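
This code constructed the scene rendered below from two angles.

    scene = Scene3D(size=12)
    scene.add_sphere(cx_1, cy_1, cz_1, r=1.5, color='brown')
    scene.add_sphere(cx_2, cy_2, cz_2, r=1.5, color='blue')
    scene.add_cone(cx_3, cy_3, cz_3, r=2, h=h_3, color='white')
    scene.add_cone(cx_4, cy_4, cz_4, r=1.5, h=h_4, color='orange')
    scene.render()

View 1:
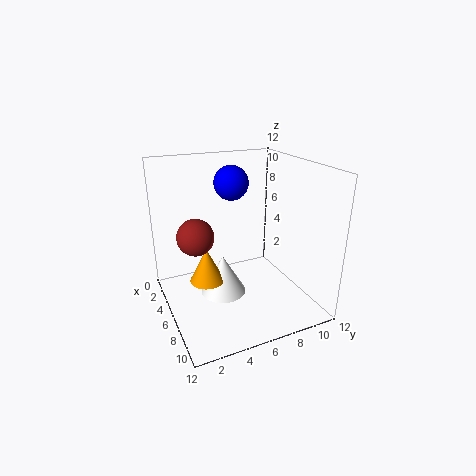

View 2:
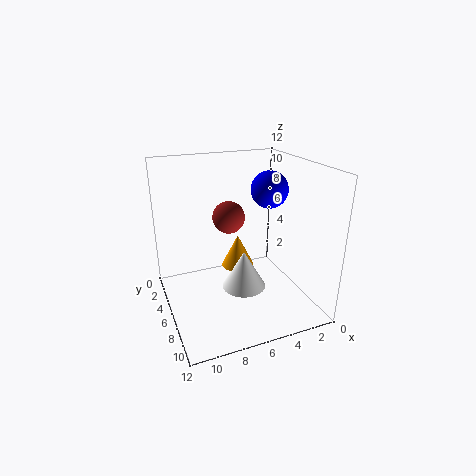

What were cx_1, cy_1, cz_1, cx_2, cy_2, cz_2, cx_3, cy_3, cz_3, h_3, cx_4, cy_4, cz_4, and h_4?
cx_1 = 5.5
cy_1 = 2.5
cz_1 = 6.5
cx_2 = 3.5
cy_2 = 6.5
cz_2 = 10
cx_3 = 5
cy_3 = 5
cz_3 = 0.5
h_3 = 3.5
cx_4 = 5
cy_4 = 3.5
cz_4 = 2
h_4 = 3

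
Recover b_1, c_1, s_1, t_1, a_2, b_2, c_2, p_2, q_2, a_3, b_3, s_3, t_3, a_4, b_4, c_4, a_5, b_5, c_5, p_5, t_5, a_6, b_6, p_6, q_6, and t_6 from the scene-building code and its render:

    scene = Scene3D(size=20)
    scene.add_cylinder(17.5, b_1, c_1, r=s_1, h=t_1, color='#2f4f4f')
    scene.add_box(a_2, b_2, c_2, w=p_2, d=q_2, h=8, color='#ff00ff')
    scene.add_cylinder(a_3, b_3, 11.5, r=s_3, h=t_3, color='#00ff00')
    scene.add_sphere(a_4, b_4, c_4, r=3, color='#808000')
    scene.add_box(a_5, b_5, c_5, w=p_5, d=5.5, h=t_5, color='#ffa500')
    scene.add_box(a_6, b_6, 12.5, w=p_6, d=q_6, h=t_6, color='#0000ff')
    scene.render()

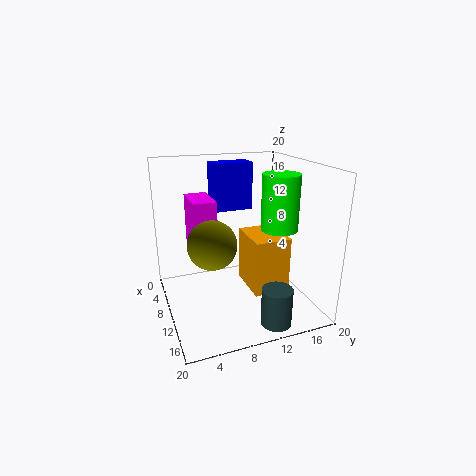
b_1 = 12.5; c_1 = 0.5; s_1 = 2; t_1 = 5; a_2 = 6.5; b_2 = 3.5; c_2 = 8; p_2 = 5.5; q_2 = 3; a_3 = 12.5; b_3 = 15; s_3 = 2.5; t_3 = 7.5; a_4 = 14.5; b_4 = 5; c_4 = 11.5; a_5 = 4; b_5 = 12.5; c_5 = 0.5; p_5 = 7; t_5 = 8.5; a_6 = 2.5; b_6 = 8; p_6 = 3; q_6 = 6; t_6 = 7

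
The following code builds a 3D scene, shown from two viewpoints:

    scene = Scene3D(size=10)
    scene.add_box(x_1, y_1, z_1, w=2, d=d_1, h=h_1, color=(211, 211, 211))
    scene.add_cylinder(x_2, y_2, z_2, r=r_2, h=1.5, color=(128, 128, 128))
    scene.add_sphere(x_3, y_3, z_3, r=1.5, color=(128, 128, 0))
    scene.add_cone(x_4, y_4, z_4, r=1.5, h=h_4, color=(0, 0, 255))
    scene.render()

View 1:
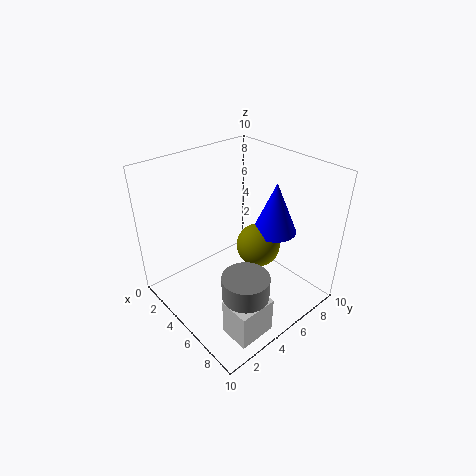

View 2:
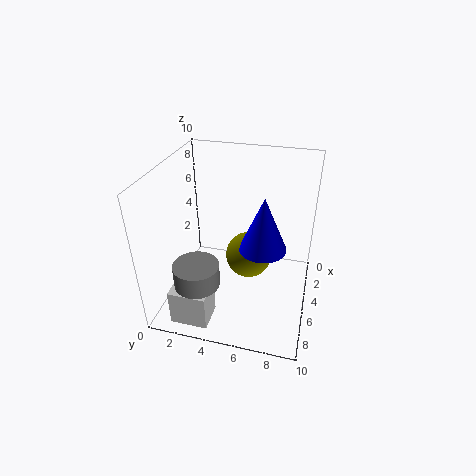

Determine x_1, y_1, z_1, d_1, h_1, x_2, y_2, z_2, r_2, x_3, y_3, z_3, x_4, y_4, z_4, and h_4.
x_1 = 7.5
y_1 = 1.5
z_1 = 0.5
d_1 = 2.5
h_1 = 2.5
x_2 = 8
y_2 = 3
z_2 = 3
r_2 = 1.5
x_3 = 6
y_3 = 6
z_3 = 4.5
x_4 = 6.5
y_4 = 7
z_4 = 5.5
h_4 = 3.5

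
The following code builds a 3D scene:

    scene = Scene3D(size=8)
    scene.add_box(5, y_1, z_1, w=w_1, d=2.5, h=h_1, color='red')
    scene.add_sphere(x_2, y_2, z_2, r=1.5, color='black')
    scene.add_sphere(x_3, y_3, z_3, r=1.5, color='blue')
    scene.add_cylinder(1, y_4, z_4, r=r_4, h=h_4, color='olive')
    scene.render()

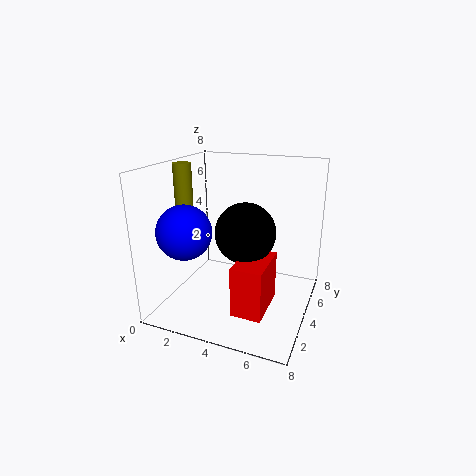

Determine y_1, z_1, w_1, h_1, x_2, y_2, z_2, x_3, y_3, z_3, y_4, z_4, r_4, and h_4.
y_1 = 0.5, z_1 = 1.5, w_1 = 1.5, h_1 = 2.5, x_2 = 5, y_2 = 2.5, z_2 = 5, x_3 = 1.5, y_3 = 2.5, z_3 = 4.5, y_4 = 3.5, z_4 = 4.5, r_4 = 0.5, h_4 = 3.5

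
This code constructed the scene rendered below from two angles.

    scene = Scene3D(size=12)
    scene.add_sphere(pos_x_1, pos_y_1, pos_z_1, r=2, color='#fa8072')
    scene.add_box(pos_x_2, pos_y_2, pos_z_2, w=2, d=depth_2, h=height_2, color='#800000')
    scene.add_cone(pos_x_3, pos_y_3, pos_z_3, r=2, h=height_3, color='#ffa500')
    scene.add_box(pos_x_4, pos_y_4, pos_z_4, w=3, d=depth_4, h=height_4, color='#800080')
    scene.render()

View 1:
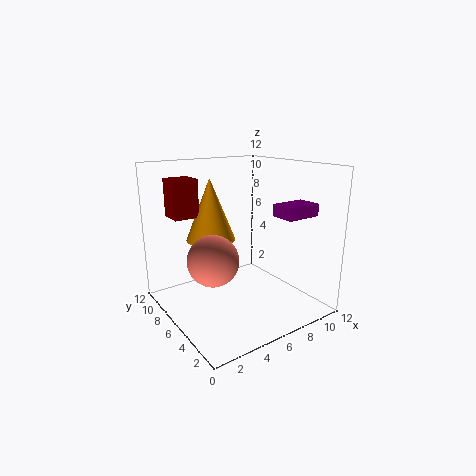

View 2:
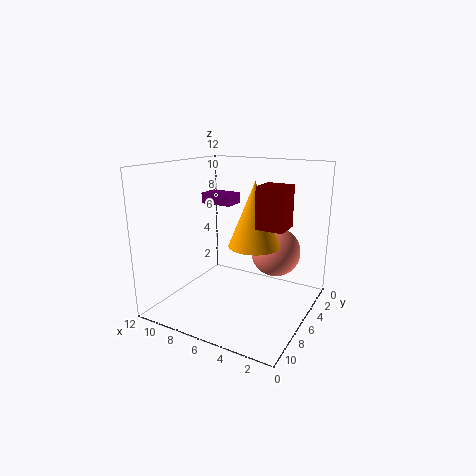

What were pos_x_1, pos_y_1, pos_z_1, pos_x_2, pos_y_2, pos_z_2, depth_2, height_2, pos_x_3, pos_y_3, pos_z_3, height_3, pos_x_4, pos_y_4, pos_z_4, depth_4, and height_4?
pos_x_1 = 3; pos_y_1 = 5; pos_z_1 = 5; pos_x_2 = 1; pos_y_2 = 7; pos_z_2 = 8; depth_2 = 2; height_2 = 3; pos_x_3 = 4; pos_y_3 = 7; pos_z_3 = 6; height_3 = 5; pos_x_4 = 8; pos_y_4 = 2; pos_z_4 = 8; depth_4 = 2; height_4 = 1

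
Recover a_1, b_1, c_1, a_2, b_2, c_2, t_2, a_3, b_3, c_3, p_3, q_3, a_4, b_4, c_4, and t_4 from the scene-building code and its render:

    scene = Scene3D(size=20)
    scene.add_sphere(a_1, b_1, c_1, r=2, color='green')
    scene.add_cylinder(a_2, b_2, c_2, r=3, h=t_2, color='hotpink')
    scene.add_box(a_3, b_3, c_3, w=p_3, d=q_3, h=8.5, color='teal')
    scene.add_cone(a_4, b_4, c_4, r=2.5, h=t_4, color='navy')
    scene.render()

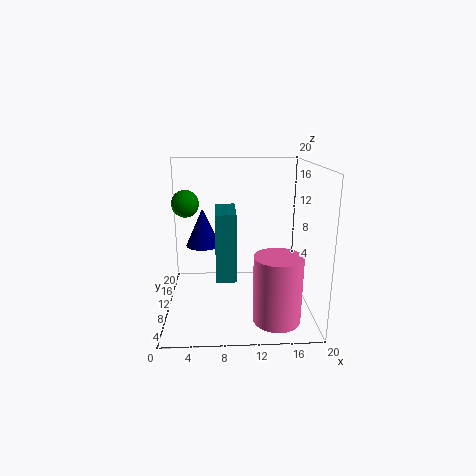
a_1 = 2.5, b_1 = 14, c_1 = 14, a_2 = 14.5, b_2 = 3, c_2 = 1.5, t_2 = 8.5, a_3 = 7, b_3 = 3.5, c_3 = 6.5, p_3 = 2.5, q_3 = 6, a_4 = 5, b_4 = 13, c_4 = 8, t_4 = 5.5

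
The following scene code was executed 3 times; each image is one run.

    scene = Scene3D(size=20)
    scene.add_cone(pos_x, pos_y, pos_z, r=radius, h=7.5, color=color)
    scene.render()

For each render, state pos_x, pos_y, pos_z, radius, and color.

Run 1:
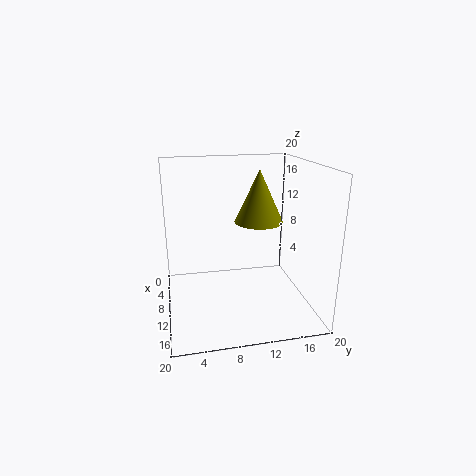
pos_x = 8; pos_y = 13.5; pos_z = 11.5; radius = 3.5; color = 'olive'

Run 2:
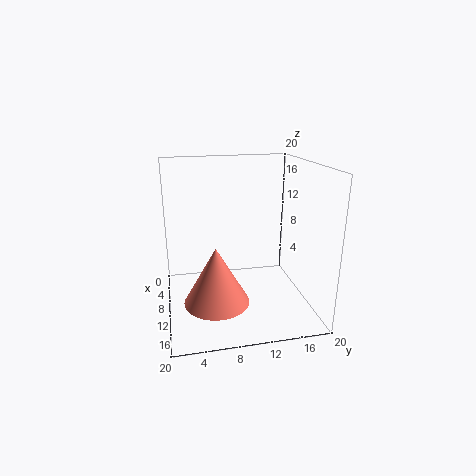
pos_x = 14.25; pos_y = 6.25; pos_z = 3; radius = 4.25; color = 'salmon'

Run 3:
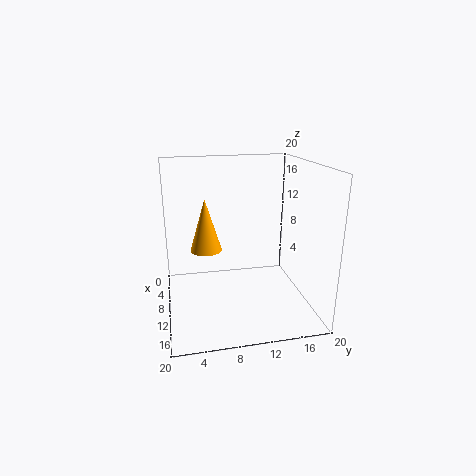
pos_x = 8; pos_y = 5.75; pos_z = 7.75; radius = 2.25; color = 'orange'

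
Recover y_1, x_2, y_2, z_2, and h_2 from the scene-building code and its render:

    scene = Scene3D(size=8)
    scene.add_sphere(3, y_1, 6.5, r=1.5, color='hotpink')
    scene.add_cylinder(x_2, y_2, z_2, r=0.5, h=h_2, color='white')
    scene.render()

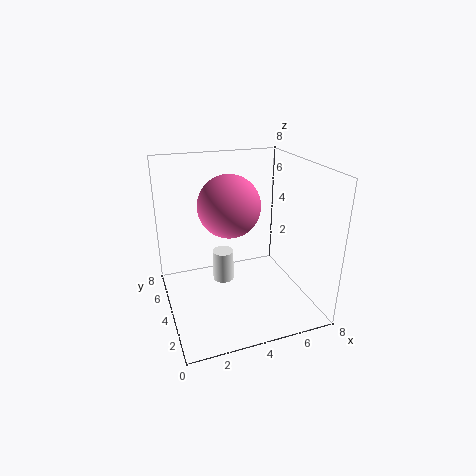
y_1 = 2.5
x_2 = 2.5
y_2 = 2
z_2 = 3
h_2 = 1.5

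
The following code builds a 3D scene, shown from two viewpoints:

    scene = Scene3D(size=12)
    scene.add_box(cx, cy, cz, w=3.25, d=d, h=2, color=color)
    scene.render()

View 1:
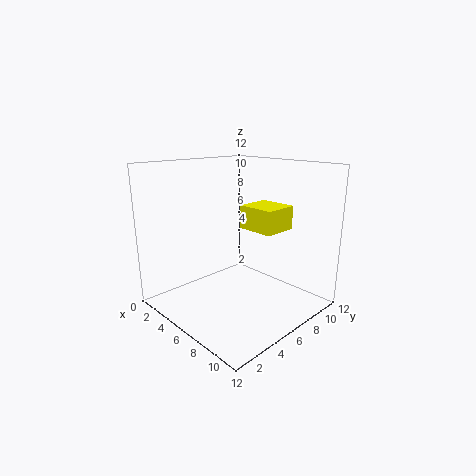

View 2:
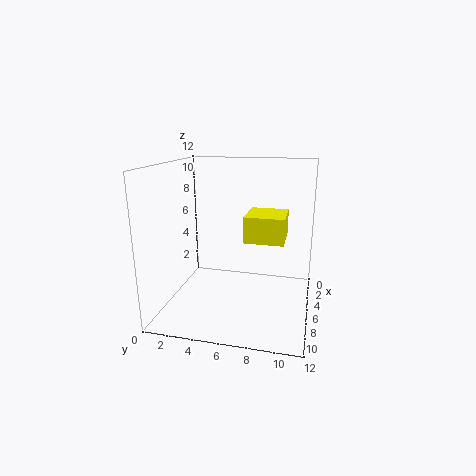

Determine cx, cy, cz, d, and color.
cx = 5.25
cy = 7
cz = 6.5
d = 3
color = 'yellow'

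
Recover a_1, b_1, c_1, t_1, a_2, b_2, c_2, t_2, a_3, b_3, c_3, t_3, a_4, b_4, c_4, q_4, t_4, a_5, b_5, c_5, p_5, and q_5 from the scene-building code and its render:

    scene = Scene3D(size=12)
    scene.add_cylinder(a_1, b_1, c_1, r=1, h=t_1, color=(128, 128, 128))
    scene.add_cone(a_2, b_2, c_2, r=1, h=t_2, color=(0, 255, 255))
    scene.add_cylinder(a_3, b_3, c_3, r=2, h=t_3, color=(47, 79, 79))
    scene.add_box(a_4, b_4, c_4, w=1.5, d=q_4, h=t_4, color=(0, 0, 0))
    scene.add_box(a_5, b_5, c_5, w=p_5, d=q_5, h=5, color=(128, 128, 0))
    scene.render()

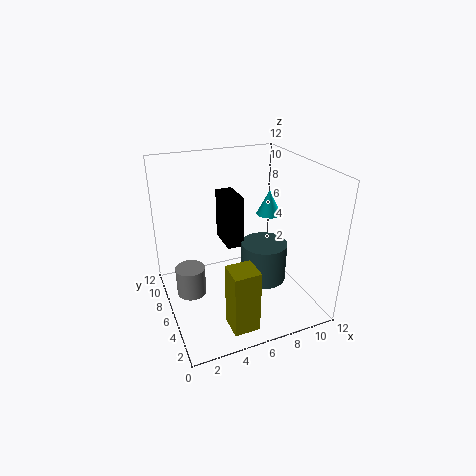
a_1 = 1
b_1 = 2.5
c_1 = 4.5
t_1 = 2
a_2 = 8.5
b_2 = 5.5
c_2 = 8
t_2 = 2
a_3 = 8.5
b_3 = 6
c_3 = 1.5
t_3 = 3.5
a_4 = 5.5
b_4 = 7
c_4 = 4.5
q_4 = 3
t_4 = 4.5
a_5 = 3.5
b_5 = 0.5
c_5 = 1
p_5 = 2
q_5 = 2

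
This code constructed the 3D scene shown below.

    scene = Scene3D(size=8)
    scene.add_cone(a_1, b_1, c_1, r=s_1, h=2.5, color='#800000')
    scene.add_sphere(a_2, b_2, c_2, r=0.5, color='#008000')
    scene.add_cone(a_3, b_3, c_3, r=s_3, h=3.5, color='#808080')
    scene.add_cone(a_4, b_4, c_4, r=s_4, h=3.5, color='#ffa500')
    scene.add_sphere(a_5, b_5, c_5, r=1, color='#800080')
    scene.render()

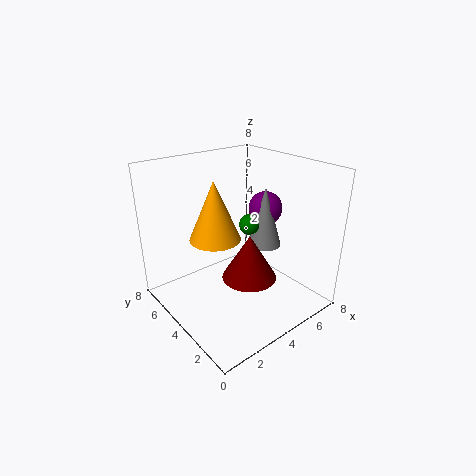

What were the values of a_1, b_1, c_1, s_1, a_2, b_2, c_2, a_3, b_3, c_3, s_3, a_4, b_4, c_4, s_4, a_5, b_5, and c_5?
a_1 = 4, b_1 = 3, c_1 = 2, s_1 = 1.5, a_2 = 3.5, b_2 = 2.5, c_2 = 5.5, a_3 = 6, b_3 = 4, c_3 = 3, s_3 = 1, a_4 = 3.5, b_4 = 5.5, c_4 = 3.5, s_4 = 1.5, a_5 = 6.5, b_5 = 4.5, c_5 = 5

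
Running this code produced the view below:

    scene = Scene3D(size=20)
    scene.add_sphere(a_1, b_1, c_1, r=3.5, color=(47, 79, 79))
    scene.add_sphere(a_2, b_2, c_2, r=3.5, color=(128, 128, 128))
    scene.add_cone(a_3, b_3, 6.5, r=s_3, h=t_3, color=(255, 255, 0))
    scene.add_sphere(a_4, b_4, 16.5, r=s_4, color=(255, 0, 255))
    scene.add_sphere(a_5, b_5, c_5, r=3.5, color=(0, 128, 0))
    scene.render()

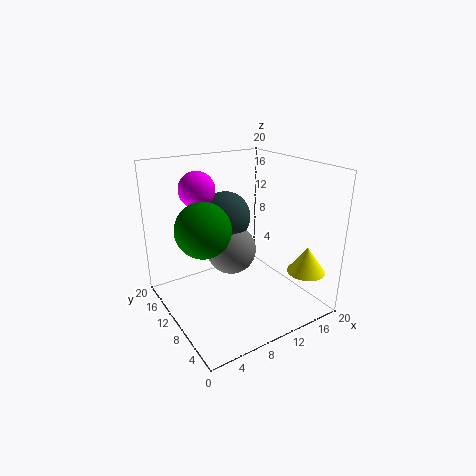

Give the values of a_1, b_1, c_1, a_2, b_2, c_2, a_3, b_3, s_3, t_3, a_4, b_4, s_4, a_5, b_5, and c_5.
a_1 = 9.5
b_1 = 12.5
c_1 = 12.5
a_2 = 9.5
b_2 = 11
c_2 = 8
a_3 = 16
b_3 = 2.5
s_3 = 2.5
t_3 = 3.5
a_4 = 6
b_4 = 14
s_4 = 2.5
a_5 = 4
b_5 = 8.5
c_5 = 13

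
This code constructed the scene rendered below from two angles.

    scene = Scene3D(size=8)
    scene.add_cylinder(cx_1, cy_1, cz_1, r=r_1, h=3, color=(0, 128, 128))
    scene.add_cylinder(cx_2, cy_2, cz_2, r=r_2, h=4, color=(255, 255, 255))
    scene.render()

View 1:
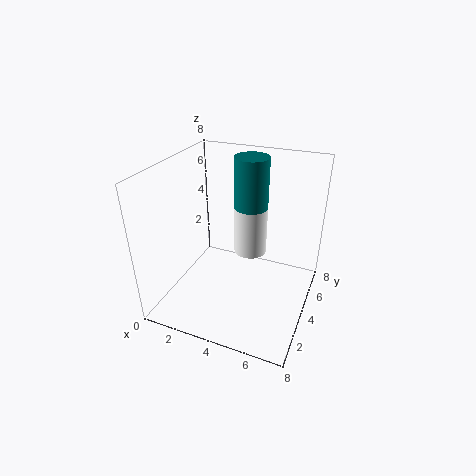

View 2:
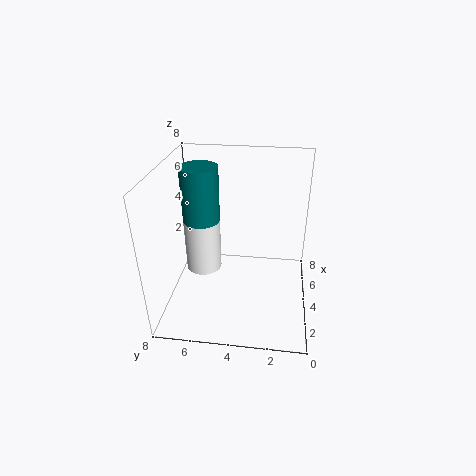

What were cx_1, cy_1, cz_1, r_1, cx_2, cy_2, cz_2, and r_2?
cx_1 = 4, cy_1 = 6, cz_1 = 5, r_1 = 1, cx_2 = 4, cy_2 = 6, cz_2 = 2, r_2 = 1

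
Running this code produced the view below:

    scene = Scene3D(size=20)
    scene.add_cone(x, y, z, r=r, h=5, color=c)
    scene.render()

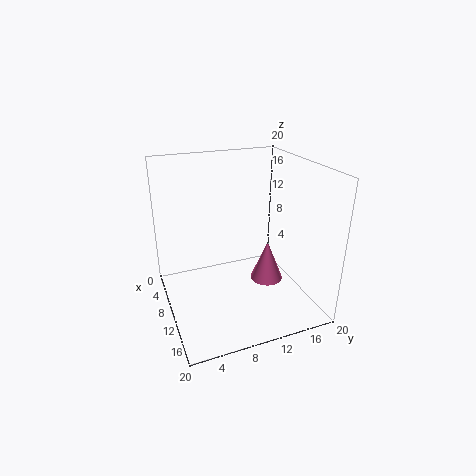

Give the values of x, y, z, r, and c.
x = 16, y = 11.5, z = 7, r = 2, c = 'hotpink'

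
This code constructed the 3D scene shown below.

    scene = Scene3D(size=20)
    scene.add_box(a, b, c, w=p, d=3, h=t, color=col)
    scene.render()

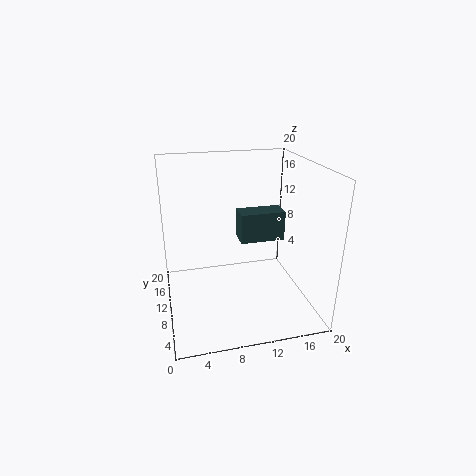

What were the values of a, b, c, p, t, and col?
a = 10; b = 8; c = 10; p = 6; t = 4; col = 'darkslategray'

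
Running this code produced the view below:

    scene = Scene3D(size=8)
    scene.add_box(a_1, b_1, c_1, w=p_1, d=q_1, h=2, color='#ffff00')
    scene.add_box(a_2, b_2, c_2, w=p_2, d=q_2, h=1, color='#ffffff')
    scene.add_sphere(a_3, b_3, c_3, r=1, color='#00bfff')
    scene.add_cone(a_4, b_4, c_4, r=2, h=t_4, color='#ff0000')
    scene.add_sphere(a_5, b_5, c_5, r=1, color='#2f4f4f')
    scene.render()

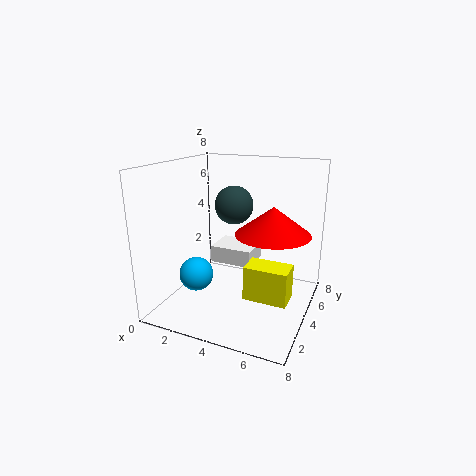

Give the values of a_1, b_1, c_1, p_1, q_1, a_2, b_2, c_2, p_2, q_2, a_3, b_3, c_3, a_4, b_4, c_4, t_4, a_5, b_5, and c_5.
a_1 = 4.5; b_1 = 3.5; c_1 = 0.5; p_1 = 2.5; q_1 = 1.5; a_2 = 2; b_2 = 4.5; c_2 = 2; p_2 = 2.5; q_2 = 2; a_3 = 1.5; b_3 = 3.5; c_3 = 1.5; a_4 = 6; b_4 = 4; c_4 = 4.5; t_4 = 1.5; a_5 = 4; b_5 = 3.5; c_5 = 6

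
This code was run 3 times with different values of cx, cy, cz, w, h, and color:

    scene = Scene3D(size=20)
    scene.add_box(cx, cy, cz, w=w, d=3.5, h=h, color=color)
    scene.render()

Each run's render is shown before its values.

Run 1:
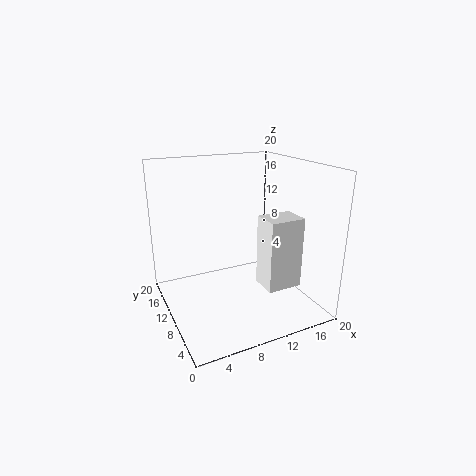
cx = 10.5; cy = 2; cz = 5.5; w = 4.5; h = 9; color = 'white'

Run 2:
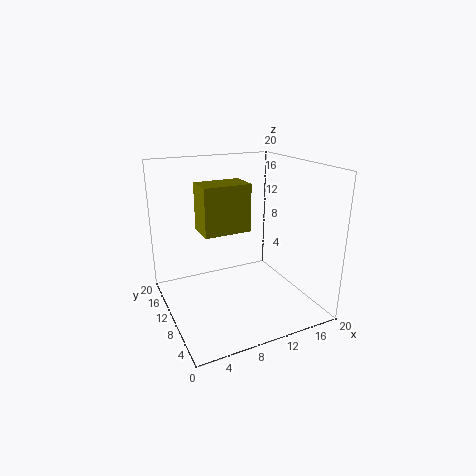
cx = 3; cy = 3.5; cz = 13.5; w = 5.5; h = 5.5; color = 'olive'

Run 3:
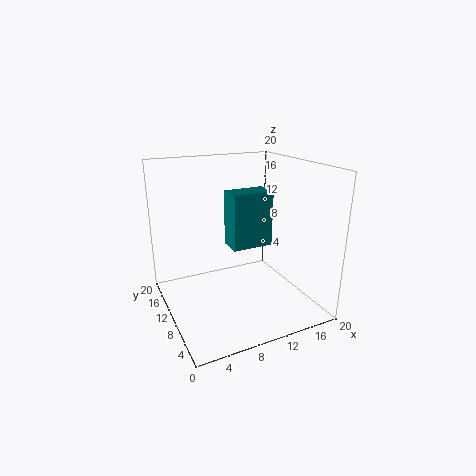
cx = 9.5; cy = 10; cz = 8; w = 6; h = 8; color = 'teal'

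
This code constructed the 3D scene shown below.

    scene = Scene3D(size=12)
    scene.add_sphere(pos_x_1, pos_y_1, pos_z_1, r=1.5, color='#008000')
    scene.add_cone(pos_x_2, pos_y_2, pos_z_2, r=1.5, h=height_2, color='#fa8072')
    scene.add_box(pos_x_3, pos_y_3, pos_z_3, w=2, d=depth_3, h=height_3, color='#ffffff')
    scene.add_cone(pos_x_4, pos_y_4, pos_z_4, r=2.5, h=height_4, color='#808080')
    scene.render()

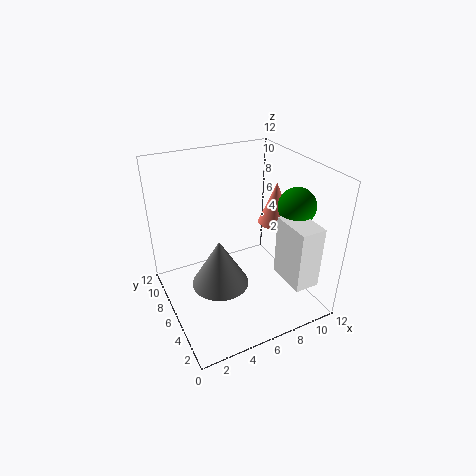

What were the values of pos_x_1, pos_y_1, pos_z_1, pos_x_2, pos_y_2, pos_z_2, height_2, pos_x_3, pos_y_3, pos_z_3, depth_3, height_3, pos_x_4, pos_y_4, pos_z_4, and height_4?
pos_x_1 = 10; pos_y_1 = 3.75; pos_z_1 = 9; pos_x_2 = 10.25; pos_y_2 = 7; pos_z_2 = 6; height_2 = 3.75; pos_x_3 = 8.25; pos_y_3 = 0.5; pos_z_3 = 3.5; depth_3 = 3.25; height_3 = 5; pos_x_4 = 4.5; pos_y_4 = 6.5; pos_z_4 = 1.5; height_4 = 4.25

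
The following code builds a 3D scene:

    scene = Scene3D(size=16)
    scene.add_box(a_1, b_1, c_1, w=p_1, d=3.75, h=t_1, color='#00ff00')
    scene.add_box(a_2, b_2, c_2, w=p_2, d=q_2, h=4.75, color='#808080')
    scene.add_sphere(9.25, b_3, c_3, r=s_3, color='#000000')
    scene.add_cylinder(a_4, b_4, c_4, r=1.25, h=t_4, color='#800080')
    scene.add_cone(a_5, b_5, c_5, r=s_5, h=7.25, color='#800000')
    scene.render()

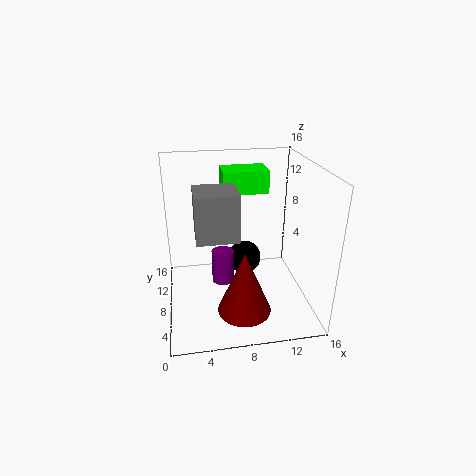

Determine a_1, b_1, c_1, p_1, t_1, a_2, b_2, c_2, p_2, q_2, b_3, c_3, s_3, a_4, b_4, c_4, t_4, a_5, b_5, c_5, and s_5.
a_1 = 7
b_1 = 12
c_1 = 11.5
p_1 = 5.5
t_1 = 2.75
a_2 = 3.25
b_2 = 3.5
c_2 = 9.75
p_2 = 4.25
q_2 = 4
b_3 = 10.5
c_3 = 4
s_3 = 2
a_4 = 6.25
b_4 = 8
c_4 = 2.75
t_4 = 3.75
a_5 = 8.25
b_5 = 5.25
c_5 = 0.25
s_5 = 3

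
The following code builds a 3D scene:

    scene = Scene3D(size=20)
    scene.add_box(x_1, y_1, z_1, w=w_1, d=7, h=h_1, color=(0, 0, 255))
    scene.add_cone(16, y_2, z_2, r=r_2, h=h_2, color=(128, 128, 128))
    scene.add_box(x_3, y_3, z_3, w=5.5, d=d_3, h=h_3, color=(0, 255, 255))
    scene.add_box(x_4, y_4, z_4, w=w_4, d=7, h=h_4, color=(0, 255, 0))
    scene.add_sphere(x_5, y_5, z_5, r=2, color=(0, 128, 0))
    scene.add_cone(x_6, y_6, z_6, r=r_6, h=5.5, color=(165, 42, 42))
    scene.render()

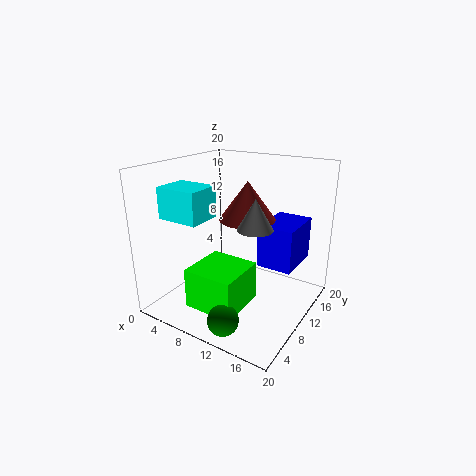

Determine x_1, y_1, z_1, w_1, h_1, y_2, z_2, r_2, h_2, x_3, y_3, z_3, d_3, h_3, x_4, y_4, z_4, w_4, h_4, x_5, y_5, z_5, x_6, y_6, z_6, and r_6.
x_1 = 12.5
y_1 = 11
z_1 = 6
w_1 = 5
h_1 = 6
y_2 = 4
z_2 = 14.5
r_2 = 2
h_2 = 3.5
x_3 = 3.5
y_3 = 2
z_3 = 14
d_3 = 4.5
h_3 = 4
x_4 = 6
y_4 = 3
z_4 = 1.5
w_4 = 7
h_4 = 5.5
x_5 = 12.5
y_5 = 2.5
z_5 = 2
x_6 = 10
y_6 = 12.5
z_6 = 12
r_6 = 4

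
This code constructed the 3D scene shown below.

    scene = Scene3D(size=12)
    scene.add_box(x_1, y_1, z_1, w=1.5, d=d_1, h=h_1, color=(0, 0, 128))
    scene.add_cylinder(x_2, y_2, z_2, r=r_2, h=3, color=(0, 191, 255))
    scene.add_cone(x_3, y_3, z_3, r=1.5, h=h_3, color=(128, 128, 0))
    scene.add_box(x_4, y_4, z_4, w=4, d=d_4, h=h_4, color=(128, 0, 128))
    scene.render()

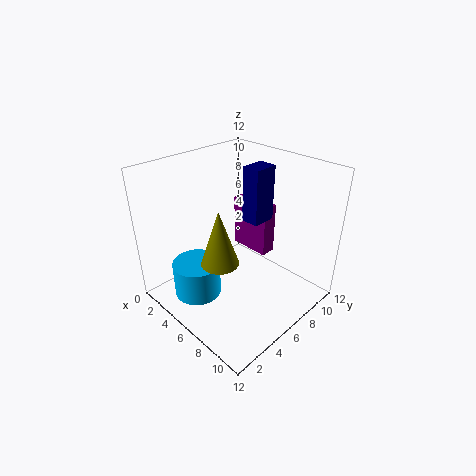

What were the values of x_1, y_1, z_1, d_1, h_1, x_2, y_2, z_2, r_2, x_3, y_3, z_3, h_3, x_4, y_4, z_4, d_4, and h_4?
x_1 = 6
y_1 = 6.5
z_1 = 7.5
d_1 = 2
h_1 = 4.5
x_2 = 4
y_2 = 3
z_2 = 1
r_2 = 2
x_3 = 6.5
y_3 = 3.5
z_3 = 5
h_3 = 4.5
x_4 = 1.5
y_4 = 10
z_4 = 2
d_4 = 1.5
h_4 = 5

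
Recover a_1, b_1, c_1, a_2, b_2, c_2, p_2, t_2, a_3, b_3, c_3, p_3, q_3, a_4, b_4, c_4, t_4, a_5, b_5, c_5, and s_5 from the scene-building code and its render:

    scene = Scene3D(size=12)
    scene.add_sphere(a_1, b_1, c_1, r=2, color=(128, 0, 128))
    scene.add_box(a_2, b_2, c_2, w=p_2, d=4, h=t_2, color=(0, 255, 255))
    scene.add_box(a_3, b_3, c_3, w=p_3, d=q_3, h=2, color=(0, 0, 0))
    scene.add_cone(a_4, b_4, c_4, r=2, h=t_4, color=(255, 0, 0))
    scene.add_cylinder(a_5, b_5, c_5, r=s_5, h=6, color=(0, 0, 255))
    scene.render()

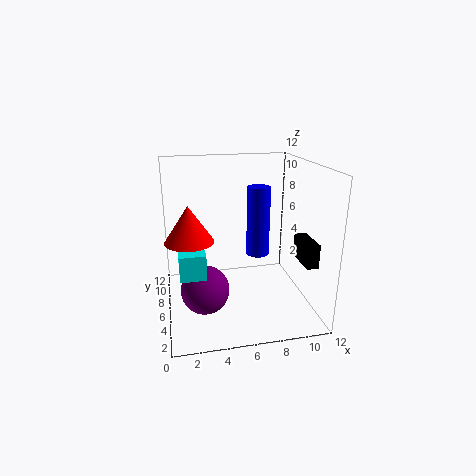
a_1 = 3
b_1 = 5
c_1 = 2
a_2 = 1
b_2 = 3
c_2 = 4
p_2 = 2
t_2 = 2
a_3 = 11
b_3 = 3
c_3 = 4
p_3 = 1
q_3 = 3
a_4 = 2
b_4 = 6
c_4 = 6
t_4 = 3
a_5 = 8
b_5 = 7
c_5 = 4
s_5 = 1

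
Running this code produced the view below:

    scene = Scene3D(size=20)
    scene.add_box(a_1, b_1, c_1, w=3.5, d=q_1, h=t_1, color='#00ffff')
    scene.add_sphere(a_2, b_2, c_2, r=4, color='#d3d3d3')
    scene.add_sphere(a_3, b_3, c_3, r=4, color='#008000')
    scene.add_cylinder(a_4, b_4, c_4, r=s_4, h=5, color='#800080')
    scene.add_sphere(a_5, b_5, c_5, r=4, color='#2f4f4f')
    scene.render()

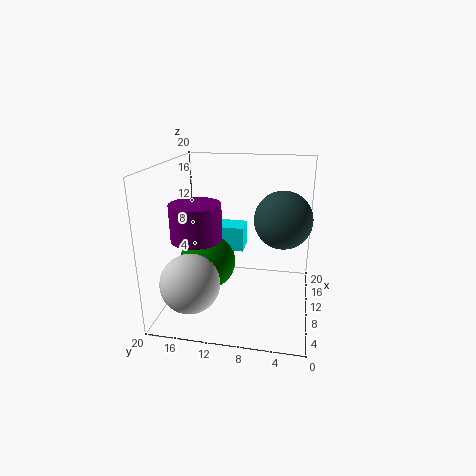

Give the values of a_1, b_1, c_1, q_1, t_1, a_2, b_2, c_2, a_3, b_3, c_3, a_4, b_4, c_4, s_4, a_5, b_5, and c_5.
a_1 = 11
b_1 = 9.5
c_1 = 7.5
q_1 = 6.5
t_1 = 3.5
a_2 = 5
b_2 = 15.5
c_2 = 5
a_3 = 10
b_3 = 14.5
c_3 = 6
a_4 = 8.5
b_4 = 15.5
c_4 = 10
s_4 = 3.5
a_5 = 11.5
b_5 = 4
c_5 = 12.5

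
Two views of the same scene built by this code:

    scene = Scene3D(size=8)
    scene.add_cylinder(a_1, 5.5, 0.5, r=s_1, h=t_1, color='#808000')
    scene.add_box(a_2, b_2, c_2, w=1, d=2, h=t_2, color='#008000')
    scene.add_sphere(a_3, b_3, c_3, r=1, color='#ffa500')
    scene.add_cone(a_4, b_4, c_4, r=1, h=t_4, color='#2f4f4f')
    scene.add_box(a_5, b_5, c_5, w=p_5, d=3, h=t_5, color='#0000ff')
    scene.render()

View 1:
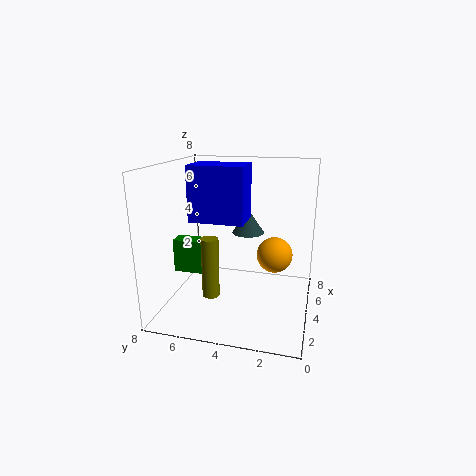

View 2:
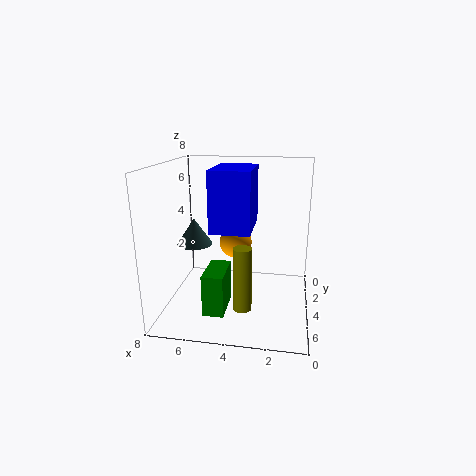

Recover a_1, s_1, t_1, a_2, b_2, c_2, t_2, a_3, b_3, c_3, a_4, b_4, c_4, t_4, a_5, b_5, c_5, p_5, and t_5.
a_1 = 3.5
s_1 = 0.5
t_1 = 3.5
a_2 = 4
b_2 = 6
c_2 = 1.5
t_2 = 2
a_3 = 4.5
b_3 = 2
c_3 = 3
a_4 = 6.5
b_4 = 4
c_4 = 3.5
t_4 = 1.5
a_5 = 3
b_5 = 3.5
c_5 = 5
p_5 = 2
t_5 = 3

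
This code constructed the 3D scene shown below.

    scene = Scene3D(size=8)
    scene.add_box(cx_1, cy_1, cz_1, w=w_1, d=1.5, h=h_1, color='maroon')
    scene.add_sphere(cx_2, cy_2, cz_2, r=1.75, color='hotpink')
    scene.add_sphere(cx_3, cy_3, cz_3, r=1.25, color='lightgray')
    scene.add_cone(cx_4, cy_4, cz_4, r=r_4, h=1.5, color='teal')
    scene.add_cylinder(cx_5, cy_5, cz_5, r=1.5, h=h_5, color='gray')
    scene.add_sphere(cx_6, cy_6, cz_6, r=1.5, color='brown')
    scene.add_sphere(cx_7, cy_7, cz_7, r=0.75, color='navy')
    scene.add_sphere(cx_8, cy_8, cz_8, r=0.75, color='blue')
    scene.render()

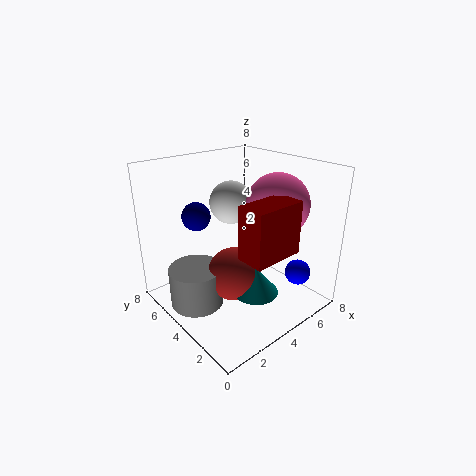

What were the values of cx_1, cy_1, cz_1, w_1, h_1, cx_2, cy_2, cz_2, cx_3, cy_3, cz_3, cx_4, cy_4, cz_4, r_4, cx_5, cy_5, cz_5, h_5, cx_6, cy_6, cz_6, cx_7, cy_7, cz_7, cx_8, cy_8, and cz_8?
cx_1 = 2.5, cy_1 = 0.75, cz_1 = 4, w_1 = 2.75, h_1 = 2.75, cx_2 = 6, cy_2 = 3, cz_2 = 5.75, cx_3 = 4.75, cy_3 = 5.5, cz_3 = 5.5, cx_4 = 4, cy_4 = 2.5, cz_4 = 1.25, r_4 = 1.25, cx_5 = 1.75, cy_5 = 5, cz_5 = 0.25, h_5 = 2.25, cx_6 = 3.5, cy_6 = 3.75, cz_6 = 2, cx_7 = 2, cy_7 = 5, cz_7 = 5.5, cx_8 = 7, cy_8 = 2, cz_8 = 1.5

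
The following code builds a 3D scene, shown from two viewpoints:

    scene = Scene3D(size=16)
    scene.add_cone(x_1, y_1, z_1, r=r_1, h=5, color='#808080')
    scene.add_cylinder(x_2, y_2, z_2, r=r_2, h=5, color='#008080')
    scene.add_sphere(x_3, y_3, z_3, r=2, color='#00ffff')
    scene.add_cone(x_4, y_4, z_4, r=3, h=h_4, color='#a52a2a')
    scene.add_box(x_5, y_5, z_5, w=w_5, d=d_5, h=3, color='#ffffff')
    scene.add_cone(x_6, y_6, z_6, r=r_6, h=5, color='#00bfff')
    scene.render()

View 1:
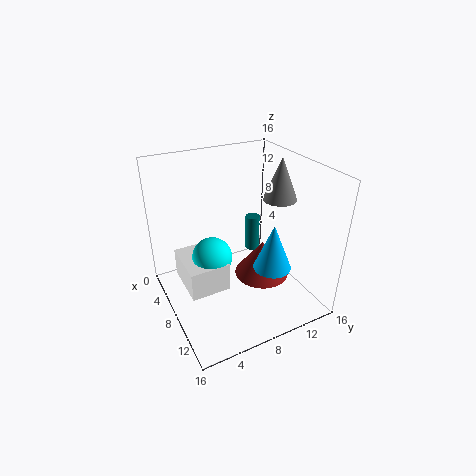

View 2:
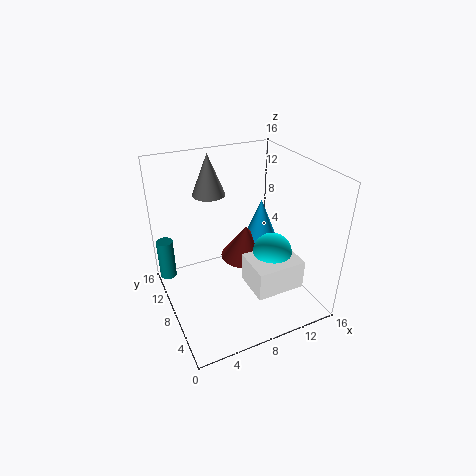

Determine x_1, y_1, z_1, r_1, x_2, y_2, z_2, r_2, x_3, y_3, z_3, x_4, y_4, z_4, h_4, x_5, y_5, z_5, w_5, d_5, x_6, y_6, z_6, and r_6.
x_1 = 7, y_1 = 14, z_1 = 11, r_1 = 2, x_2 = 1, y_2 = 14, z_2 = 1, r_2 = 1, x_3 = 10, y_3 = 4, z_3 = 8, x_4 = 10, y_4 = 10, z_4 = 4, h_4 = 4, x_5 = 7, y_5 = 1, z_5 = 5, w_5 = 5, d_5 = 4, x_6 = 12, y_6 = 10, z_6 = 6, r_6 = 2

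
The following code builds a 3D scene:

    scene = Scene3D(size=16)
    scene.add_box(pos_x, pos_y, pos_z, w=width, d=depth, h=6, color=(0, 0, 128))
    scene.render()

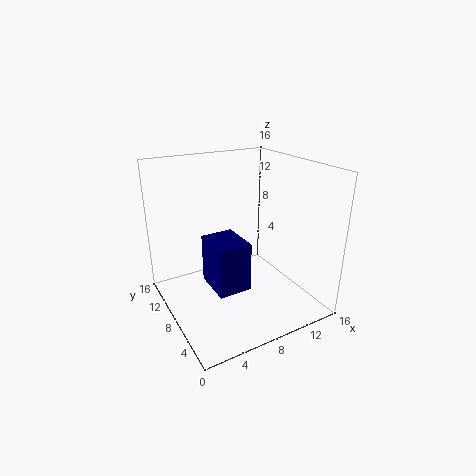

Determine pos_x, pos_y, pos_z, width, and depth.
pos_x = 5.5; pos_y = 7.5; pos_z = 1; width = 4; depth = 5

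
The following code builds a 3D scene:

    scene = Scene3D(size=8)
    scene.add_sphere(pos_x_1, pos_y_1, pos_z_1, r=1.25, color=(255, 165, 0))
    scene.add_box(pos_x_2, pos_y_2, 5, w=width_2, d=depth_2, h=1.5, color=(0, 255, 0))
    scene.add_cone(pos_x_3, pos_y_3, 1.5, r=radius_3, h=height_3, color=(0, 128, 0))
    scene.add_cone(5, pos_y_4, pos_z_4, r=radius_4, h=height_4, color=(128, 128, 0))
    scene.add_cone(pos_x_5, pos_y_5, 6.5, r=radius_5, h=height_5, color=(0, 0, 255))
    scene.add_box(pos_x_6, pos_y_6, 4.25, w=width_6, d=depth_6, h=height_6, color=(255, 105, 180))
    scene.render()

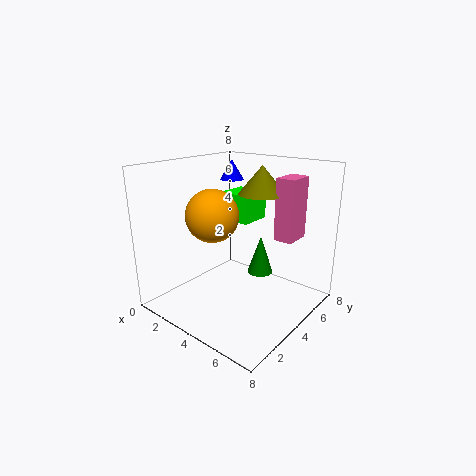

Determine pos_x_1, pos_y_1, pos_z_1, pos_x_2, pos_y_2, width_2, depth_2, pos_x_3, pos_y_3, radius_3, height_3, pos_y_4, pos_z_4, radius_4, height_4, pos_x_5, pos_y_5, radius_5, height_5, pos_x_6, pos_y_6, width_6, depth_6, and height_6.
pos_x_1 = 4.5
pos_y_1 = 1.5
pos_z_1 = 6
pos_x_2 = 3
pos_y_2 = 3.75
width_2 = 1.75
depth_2 = 1.75
pos_x_3 = 4.5
pos_y_3 = 5.5
radius_3 = 0.75
height_3 = 2.25
pos_y_4 = 4.75
pos_z_4 = 6.5
radius_4 = 1.25
height_4 = 1.5
pos_x_5 = 1.25
pos_y_5 = 6.75
radius_5 = 0.75
height_5 = 1.25
pos_x_6 = 6
pos_y_6 = 4.5
width_6 = 1
depth_6 = 1.5
height_6 = 3.25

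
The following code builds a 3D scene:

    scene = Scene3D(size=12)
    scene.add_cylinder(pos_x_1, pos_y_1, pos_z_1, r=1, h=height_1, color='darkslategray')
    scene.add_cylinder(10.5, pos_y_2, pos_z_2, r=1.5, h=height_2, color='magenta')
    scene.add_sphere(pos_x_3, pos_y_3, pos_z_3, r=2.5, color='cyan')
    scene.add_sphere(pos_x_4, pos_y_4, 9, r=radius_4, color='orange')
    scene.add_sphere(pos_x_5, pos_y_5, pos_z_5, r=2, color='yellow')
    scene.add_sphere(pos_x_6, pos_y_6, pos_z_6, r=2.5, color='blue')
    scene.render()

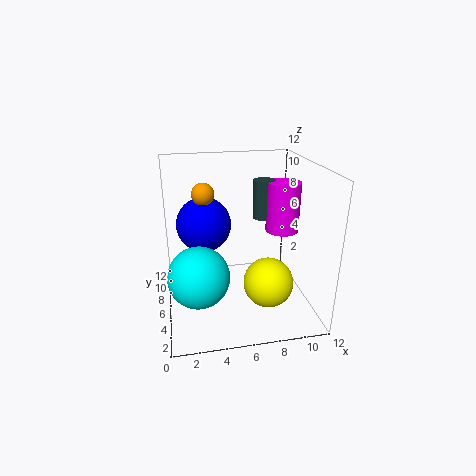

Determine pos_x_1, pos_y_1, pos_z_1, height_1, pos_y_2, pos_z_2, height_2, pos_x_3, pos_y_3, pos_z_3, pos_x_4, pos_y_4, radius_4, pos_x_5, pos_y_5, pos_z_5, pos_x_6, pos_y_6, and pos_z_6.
pos_x_1 = 9; pos_y_1 = 9; pos_z_1 = 6.5; height_1 = 3.5; pos_y_2 = 8; pos_z_2 = 5.5; height_2 = 4.5; pos_x_3 = 2.5; pos_y_3 = 4.5; pos_z_3 = 3.5; pos_x_4 = 3.5; pos_y_4 = 9; radius_4 = 1; pos_x_5 = 8; pos_y_5 = 3.5; pos_z_5 = 3; pos_x_6 = 3.5; pos_y_6 = 9.5; pos_z_6 = 6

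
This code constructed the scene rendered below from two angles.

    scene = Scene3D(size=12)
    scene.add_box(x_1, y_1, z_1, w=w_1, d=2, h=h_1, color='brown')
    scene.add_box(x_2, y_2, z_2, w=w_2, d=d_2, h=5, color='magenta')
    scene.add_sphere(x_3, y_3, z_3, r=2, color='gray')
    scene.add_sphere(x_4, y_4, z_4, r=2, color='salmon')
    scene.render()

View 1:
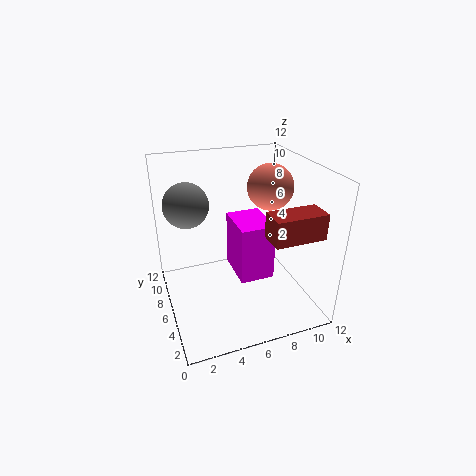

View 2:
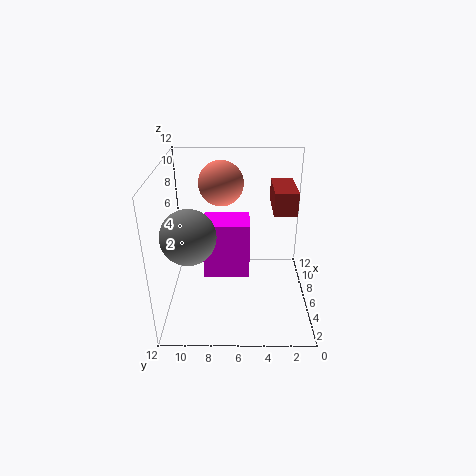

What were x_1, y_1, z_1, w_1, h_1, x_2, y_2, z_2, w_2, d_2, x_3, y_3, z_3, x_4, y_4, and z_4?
x_1 = 7
y_1 = 1
z_1 = 7.5
w_1 = 4
h_1 = 2
x_2 = 6
y_2 = 5
z_2 = 2
w_2 = 3
d_2 = 4
x_3 = 2.5
y_3 = 9.5
z_3 = 8
x_4 = 9.5
y_4 = 7.5
z_4 = 9.5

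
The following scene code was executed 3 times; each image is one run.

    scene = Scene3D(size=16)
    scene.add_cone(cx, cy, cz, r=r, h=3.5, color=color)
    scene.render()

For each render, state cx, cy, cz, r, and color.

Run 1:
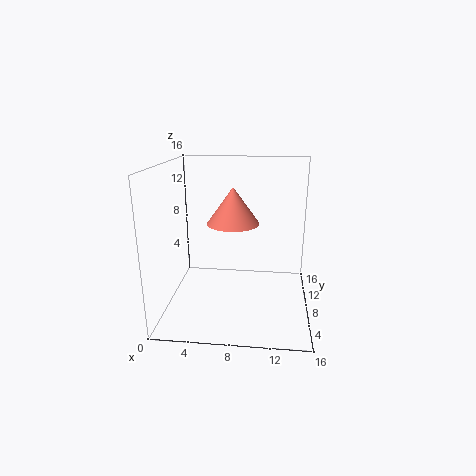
cx = 8; cy = 4; cz = 11; r = 2.5; color = 'salmon'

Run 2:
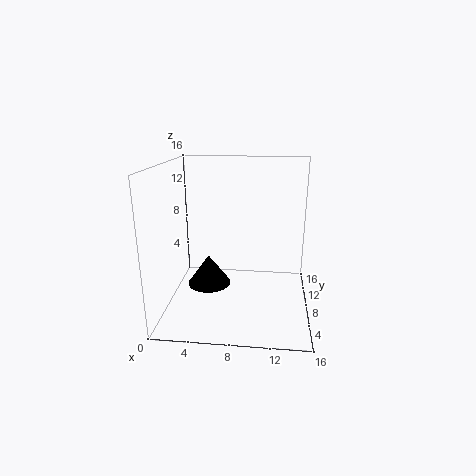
cx = 4.5; cy = 8.5; cz = 2; r = 2.5; color = 'black'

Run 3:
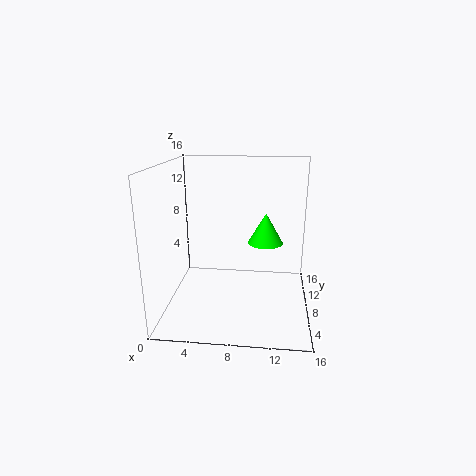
cx = 11; cy = 9.5; cz = 7; r = 2; color = 'lime'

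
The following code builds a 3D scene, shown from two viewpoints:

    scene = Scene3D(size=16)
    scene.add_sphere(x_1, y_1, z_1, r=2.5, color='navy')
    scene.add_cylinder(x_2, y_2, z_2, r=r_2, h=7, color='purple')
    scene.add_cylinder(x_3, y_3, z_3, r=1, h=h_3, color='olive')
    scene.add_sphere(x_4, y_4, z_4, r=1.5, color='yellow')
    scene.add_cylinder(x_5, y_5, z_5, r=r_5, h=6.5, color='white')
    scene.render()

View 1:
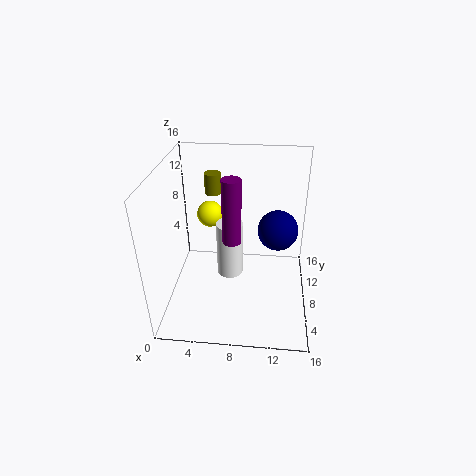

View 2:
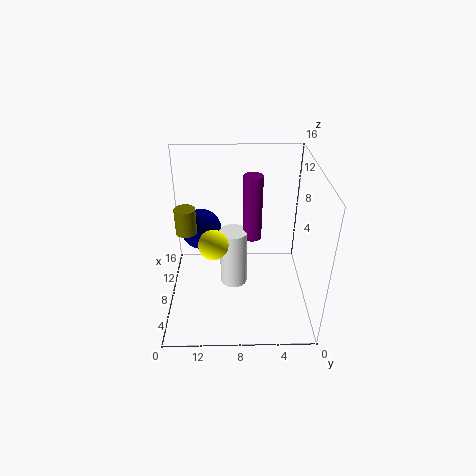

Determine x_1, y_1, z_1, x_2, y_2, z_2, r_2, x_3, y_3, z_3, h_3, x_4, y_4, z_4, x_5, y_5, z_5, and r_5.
x_1 = 12.5, y_1 = 12.5, z_1 = 6.5, x_2 = 7.5, y_2 = 6.5, z_2 = 8.5, r_2 = 1, x_3 = 4.5, y_3 = 13, z_3 = 11, h_3 = 2.5, x_4 = 4.5, y_4 = 10.5, z_4 = 9.5, x_5 = 7, y_5 = 8.5, z_5 = 3, r_5 = 1.5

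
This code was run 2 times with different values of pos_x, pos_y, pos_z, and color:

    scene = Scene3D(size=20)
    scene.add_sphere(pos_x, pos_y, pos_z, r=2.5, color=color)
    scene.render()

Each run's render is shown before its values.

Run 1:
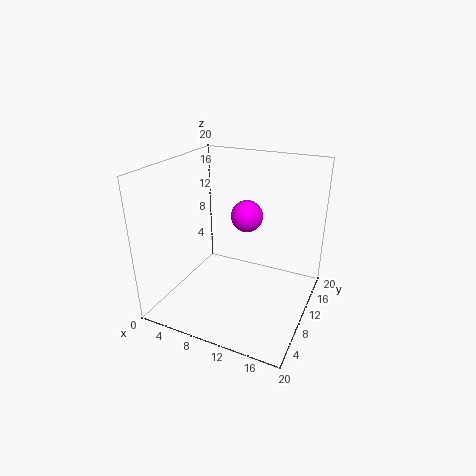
pos_x = 8.5; pos_y = 16.5; pos_z = 10.5; color = 'magenta'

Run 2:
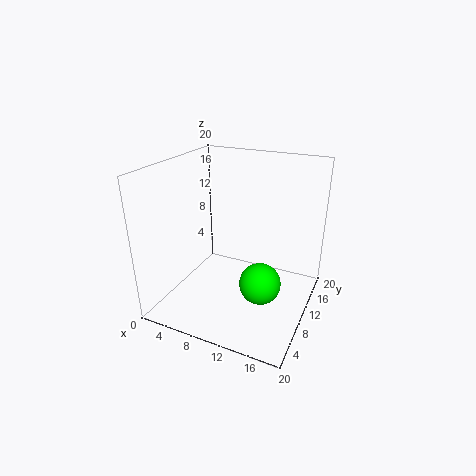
pos_x = 15.5; pos_y = 4.5; pos_z = 7.5; color = 'lime'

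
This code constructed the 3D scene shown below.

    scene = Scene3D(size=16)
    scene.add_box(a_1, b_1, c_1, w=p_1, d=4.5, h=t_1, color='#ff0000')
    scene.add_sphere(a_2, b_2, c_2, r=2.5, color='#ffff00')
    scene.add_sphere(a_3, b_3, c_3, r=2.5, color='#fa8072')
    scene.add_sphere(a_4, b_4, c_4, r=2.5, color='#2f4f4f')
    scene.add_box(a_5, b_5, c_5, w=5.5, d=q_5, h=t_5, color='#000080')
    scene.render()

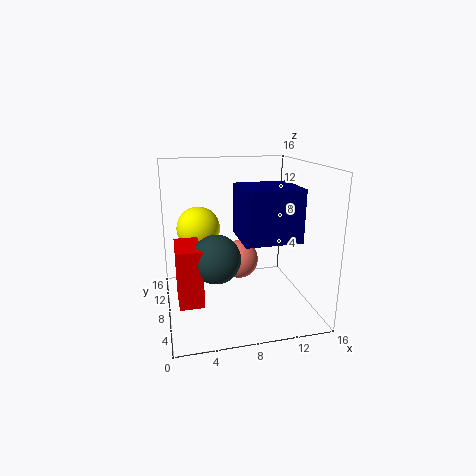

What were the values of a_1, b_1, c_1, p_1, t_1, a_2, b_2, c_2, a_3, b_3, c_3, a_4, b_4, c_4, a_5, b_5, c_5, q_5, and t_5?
a_1 = 1, b_1 = 3.5, c_1 = 2.5, p_1 = 2.5, t_1 = 6, a_2 = 4, b_2 = 11, c_2 = 8.5, a_3 = 9.5, b_3 = 13.5, c_3 = 3, a_4 = 5, b_4 = 5, c_4 = 7, a_5 = 7, b_5 = 1, c_5 = 9.5, q_5 = 5, t_5 = 5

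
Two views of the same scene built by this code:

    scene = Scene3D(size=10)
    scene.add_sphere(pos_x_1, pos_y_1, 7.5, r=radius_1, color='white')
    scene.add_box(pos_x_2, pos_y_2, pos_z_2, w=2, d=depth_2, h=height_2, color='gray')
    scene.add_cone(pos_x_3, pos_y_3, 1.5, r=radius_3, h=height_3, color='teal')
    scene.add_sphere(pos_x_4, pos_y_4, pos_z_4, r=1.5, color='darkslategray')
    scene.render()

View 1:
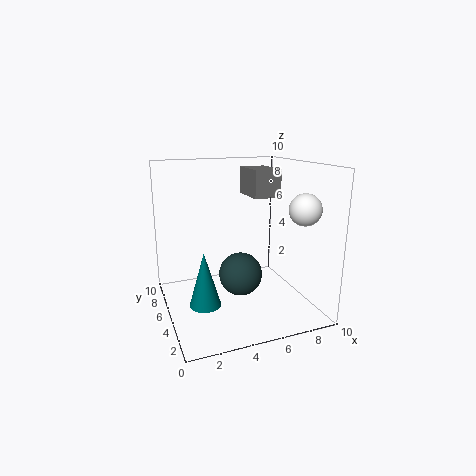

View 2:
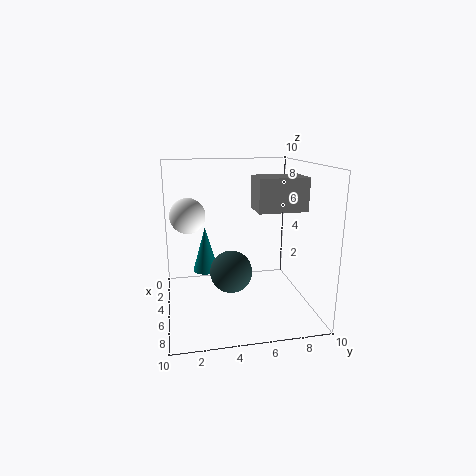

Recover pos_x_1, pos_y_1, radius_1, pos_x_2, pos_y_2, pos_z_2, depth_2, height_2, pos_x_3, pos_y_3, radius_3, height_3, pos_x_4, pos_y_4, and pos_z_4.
pos_x_1 = 8, pos_y_1 = 1.5, radius_1 = 1, pos_x_2 = 6.5, pos_y_2 = 5.5, pos_z_2 = 7.5, depth_2 = 3, height_2 = 2, pos_x_3 = 2, pos_y_3 = 3, radius_3 = 1, height_3 = 3.5, pos_x_4 = 5, pos_y_4 = 4.5, pos_z_4 = 2.5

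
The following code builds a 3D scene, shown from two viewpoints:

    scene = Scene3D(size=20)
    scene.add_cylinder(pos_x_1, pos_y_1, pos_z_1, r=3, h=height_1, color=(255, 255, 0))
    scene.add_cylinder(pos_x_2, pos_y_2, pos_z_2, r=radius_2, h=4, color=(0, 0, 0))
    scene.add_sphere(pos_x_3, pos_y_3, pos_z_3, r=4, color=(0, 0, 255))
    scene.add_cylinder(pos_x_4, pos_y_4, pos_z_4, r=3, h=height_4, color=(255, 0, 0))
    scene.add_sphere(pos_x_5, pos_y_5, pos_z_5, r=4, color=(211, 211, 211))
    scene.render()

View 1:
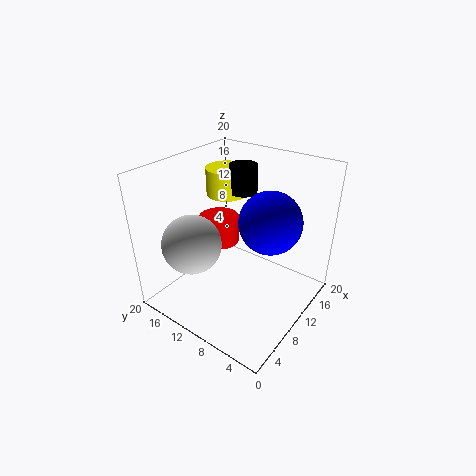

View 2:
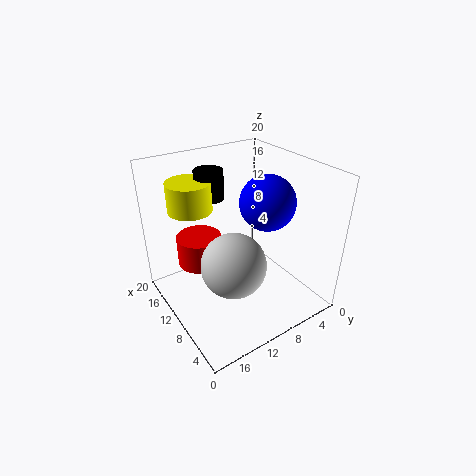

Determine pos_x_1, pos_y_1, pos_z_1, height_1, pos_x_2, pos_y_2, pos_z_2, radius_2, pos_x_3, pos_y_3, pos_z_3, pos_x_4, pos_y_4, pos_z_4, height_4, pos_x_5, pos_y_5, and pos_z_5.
pos_x_1 = 14
pos_y_1 = 15
pos_z_1 = 14
height_1 = 4
pos_x_2 = 14
pos_y_2 = 12
pos_z_2 = 15
radius_2 = 2
pos_x_3 = 10
pos_y_3 = 5
pos_z_3 = 14
pos_x_4 = 12
pos_y_4 = 15
pos_z_4 = 7
height_4 = 4
pos_x_5 = 5
pos_y_5 = 14
pos_z_5 = 10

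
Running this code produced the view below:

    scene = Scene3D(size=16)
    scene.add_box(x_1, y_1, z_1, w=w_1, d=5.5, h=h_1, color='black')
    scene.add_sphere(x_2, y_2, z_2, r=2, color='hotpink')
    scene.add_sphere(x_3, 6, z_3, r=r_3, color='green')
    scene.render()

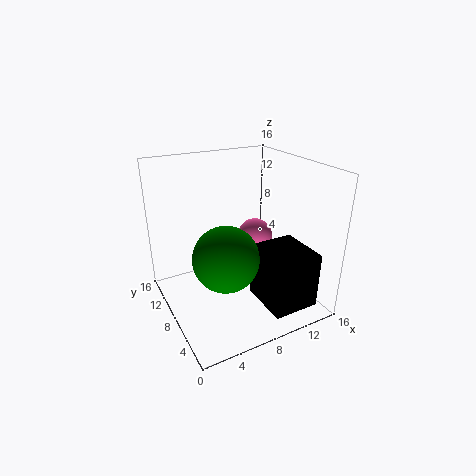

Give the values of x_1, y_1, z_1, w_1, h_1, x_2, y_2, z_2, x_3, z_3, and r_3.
x_1 = 8.5, y_1 = 0.5, z_1 = 2, w_1 = 5, h_1 = 6, x_2 = 10.5, y_2 = 8.5, z_2 = 7.5, x_3 = 5.5, z_3 = 7, r_3 = 3.5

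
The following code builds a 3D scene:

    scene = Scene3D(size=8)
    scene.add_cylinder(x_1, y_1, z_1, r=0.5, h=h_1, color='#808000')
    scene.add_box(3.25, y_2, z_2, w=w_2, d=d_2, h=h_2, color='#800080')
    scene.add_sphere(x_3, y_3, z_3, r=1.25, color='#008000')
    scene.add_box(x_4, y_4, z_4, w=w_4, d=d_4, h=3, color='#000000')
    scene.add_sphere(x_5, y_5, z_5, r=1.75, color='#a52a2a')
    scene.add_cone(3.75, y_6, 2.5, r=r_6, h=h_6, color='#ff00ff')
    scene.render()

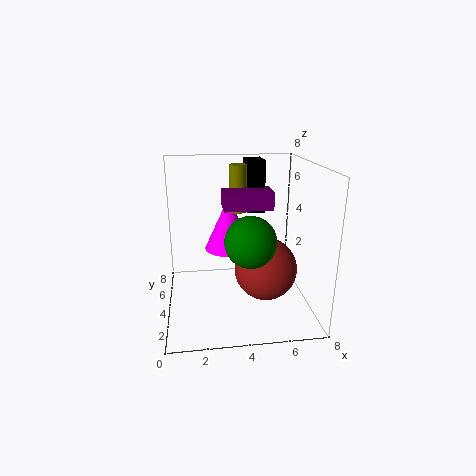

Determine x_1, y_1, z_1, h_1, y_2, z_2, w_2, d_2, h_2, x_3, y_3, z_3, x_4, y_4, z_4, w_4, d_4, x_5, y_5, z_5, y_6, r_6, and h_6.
x_1 = 4.25
y_1 = 5.75
z_1 = 5
h_1 = 2.75
y_2 = 4
z_2 = 5.5
w_2 = 2.75
d_2 = 1.5
h_2 = 1
x_3 = 4.25
y_3 = 1.5
z_3 = 4.75
x_4 = 4.75
y_4 = 5.25
z_4 = 5
w_4 = 1
d_4 = 1.75
x_5 = 5.5
y_5 = 3.5
z_5 = 2.25
y_6 = 6.25
r_6 = 1.5
h_6 = 3.25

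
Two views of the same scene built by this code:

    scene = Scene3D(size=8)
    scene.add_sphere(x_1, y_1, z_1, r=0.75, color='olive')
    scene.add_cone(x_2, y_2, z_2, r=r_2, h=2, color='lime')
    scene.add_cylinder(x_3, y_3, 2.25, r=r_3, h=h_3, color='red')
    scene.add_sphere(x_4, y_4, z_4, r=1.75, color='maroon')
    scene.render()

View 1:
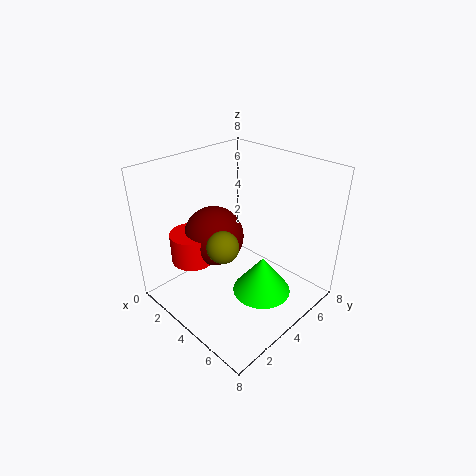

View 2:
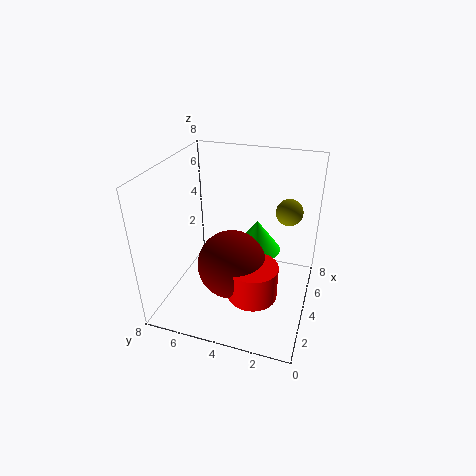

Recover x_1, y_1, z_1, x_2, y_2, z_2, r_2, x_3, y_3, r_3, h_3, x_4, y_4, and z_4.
x_1 = 5.5
y_1 = 1.5
z_1 = 5.25
x_2 = 6.25
y_2 = 3.5
z_2 = 2
r_2 = 1.5
x_3 = 1.75
y_3 = 2.5
r_3 = 1.25
h_3 = 1.75
x_4 = 2.25
y_4 = 3.75
z_4 = 3.5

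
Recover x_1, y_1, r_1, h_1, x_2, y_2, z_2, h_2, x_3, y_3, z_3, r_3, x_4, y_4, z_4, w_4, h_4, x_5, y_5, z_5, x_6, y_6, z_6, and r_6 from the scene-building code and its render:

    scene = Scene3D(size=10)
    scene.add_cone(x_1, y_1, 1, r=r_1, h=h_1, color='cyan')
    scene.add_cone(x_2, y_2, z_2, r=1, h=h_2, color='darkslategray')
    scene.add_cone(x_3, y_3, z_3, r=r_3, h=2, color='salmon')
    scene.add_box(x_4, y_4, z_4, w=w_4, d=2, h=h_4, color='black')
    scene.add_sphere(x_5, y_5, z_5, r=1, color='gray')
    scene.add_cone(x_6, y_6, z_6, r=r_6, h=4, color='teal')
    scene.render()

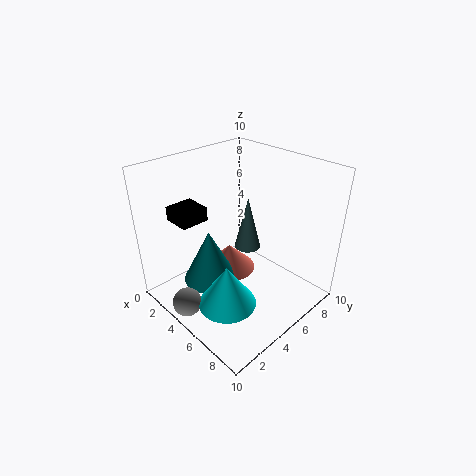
x_1 = 6, y_1 = 3, r_1 = 2, h_1 = 3, x_2 = 4, y_2 = 7, z_2 = 3, h_2 = 4, x_3 = 3, y_3 = 6, z_3 = 1, r_3 = 2, x_4 = 1, y_4 = 2, z_4 = 6, w_4 = 2, h_4 = 1, x_5 = 4, y_5 = 1, z_5 = 1, x_6 = 3, y_6 = 4, z_6 = 1, r_6 = 2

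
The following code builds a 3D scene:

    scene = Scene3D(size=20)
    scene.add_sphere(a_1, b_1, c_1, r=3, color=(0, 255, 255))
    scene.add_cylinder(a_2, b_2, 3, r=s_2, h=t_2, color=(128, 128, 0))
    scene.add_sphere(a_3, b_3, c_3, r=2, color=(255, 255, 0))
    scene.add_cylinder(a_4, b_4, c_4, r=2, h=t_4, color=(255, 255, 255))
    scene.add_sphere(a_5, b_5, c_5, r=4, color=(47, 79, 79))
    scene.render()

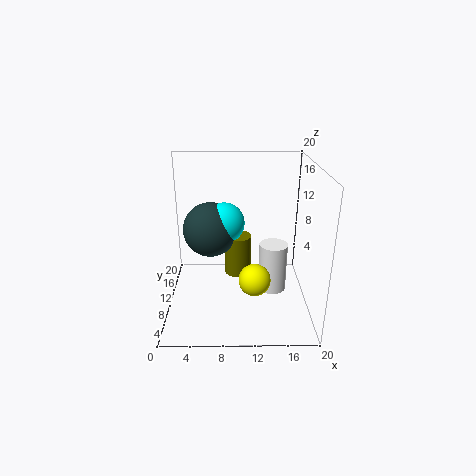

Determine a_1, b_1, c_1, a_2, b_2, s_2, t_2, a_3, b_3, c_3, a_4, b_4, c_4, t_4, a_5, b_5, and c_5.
a_1 = 8
b_1 = 13
c_1 = 11
a_2 = 10
b_2 = 13
s_2 = 2
t_2 = 6
a_3 = 12
b_3 = 4
c_3 = 7
a_4 = 15
b_4 = 10
c_4 = 2
t_4 = 7
a_5 = 6
b_5 = 13
c_5 = 10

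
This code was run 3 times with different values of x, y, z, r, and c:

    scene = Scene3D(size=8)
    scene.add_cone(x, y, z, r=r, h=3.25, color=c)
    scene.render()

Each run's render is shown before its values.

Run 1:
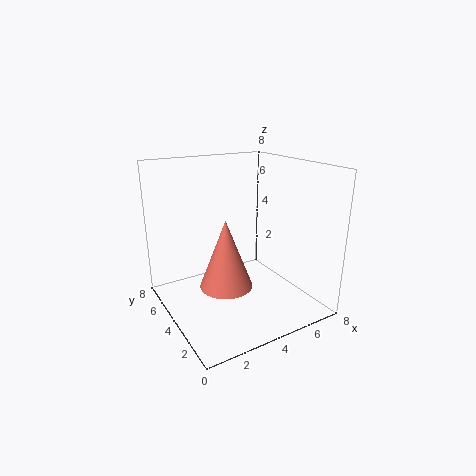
x = 2; y = 1.75; z = 2.75; r = 1.25; c = 'salmon'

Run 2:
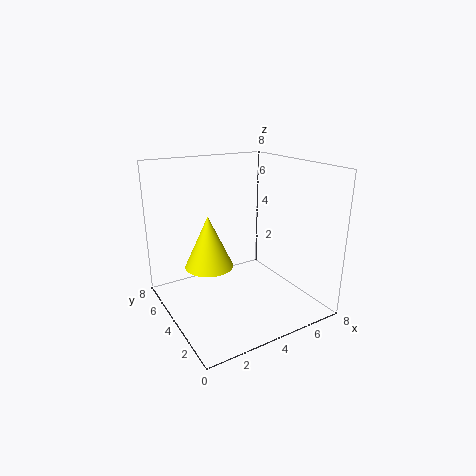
x = 3.25; y = 6.25; z = 1.5; r = 1.5; c = 'yellow'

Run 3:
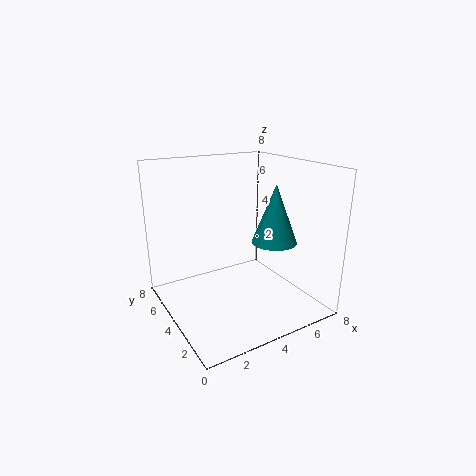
x = 5.75; y = 3; z = 3.75; r = 1.25; c = 'teal'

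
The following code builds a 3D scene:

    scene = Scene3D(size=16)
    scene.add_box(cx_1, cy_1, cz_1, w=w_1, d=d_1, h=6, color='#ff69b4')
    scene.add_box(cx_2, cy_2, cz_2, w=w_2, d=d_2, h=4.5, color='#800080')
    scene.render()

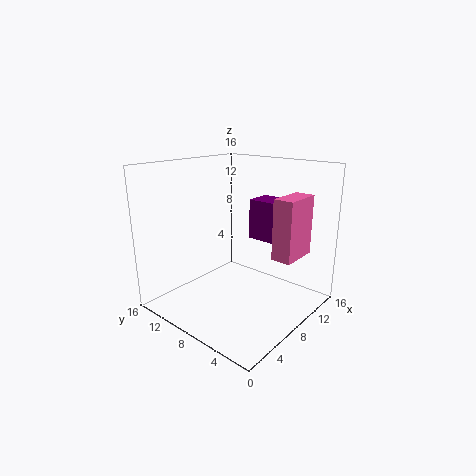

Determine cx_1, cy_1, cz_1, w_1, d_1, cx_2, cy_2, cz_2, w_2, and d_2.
cx_1 = 6.5; cy_1 = 0.5; cz_1 = 7.5; w_1 = 4; d_1 = 2; cx_2 = 10; cy_2 = 3; cz_2 = 7.5; w_2 = 3; d_2 = 5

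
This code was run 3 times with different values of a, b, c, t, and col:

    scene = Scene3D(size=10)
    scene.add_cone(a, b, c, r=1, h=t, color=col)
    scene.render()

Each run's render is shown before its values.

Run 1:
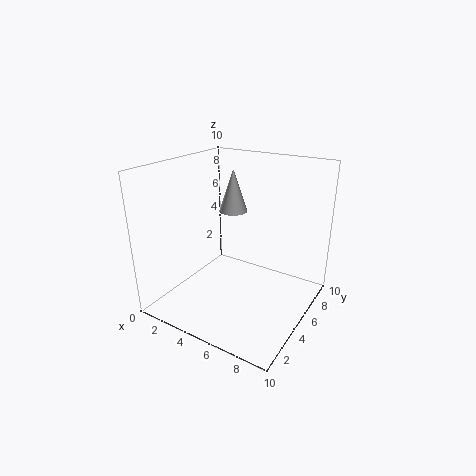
a = 4, b = 6, c = 6.5, t = 3, col = 'lightgray'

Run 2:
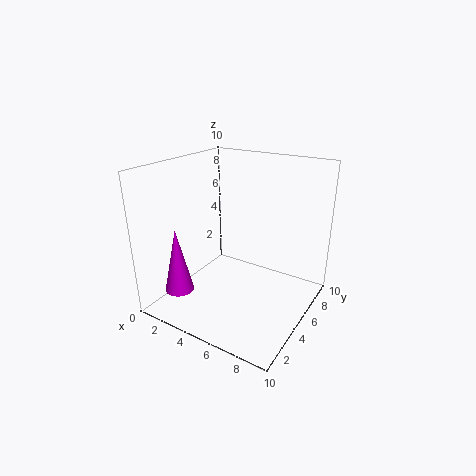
a = 2, b = 2, c = 1.5, t = 4.5, col = 'magenta'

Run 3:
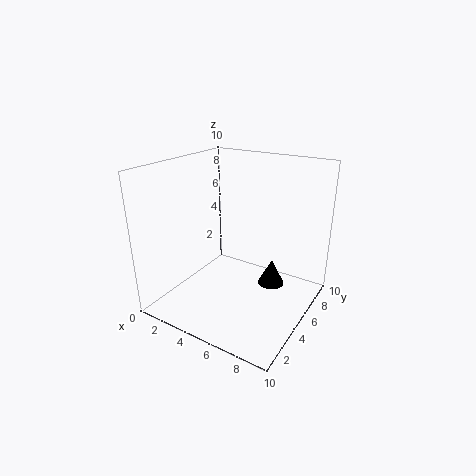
a = 6.5, b = 7.5, c = 0.5, t = 2, col = 'black'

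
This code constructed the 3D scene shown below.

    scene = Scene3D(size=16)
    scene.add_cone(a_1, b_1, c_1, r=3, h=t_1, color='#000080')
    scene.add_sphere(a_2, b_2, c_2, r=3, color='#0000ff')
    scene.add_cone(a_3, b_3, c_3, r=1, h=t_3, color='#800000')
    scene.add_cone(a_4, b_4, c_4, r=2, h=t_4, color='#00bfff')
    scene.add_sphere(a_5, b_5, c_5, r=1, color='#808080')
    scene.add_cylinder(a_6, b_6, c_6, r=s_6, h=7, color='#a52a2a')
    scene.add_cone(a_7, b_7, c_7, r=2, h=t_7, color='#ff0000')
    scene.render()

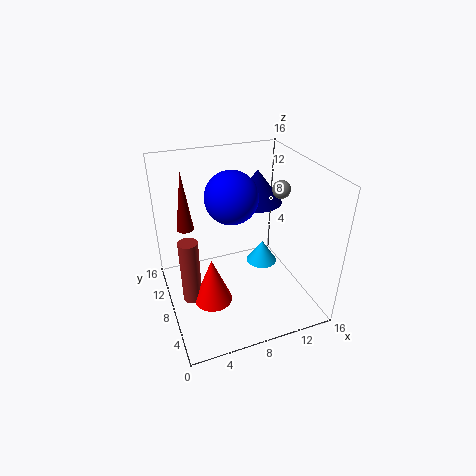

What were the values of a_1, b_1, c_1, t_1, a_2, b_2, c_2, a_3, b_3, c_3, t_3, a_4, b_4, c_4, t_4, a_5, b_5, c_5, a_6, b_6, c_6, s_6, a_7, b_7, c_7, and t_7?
a_1 = 12
b_1 = 12
c_1 = 10
t_1 = 4
a_2 = 8
b_2 = 10
c_2 = 12
a_3 = 3
b_3 = 12
c_3 = 8
t_3 = 7
a_4 = 13
b_4 = 12
c_4 = 1
t_4 = 3
a_5 = 13
b_5 = 8
c_5 = 13
a_6 = 2
b_6 = 6
c_6 = 3
s_6 = 1
a_7 = 4
b_7 = 5
c_7 = 3
t_7 = 5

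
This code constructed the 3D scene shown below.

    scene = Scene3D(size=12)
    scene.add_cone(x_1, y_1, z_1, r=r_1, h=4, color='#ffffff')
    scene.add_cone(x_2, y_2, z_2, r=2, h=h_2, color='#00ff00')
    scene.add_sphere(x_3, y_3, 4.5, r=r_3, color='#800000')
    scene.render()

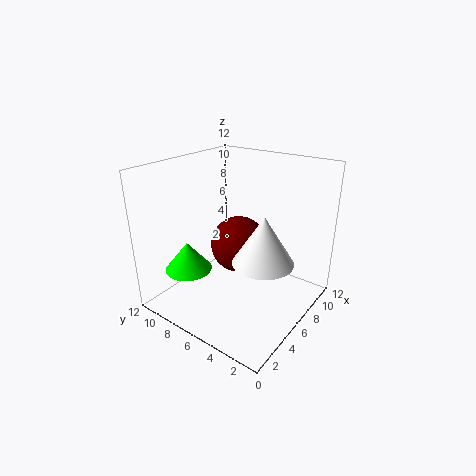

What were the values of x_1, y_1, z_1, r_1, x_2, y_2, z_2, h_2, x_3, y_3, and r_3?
x_1 = 6; y_1 = 3.5; z_1 = 4.5; r_1 = 2.5; x_2 = 3.5; y_2 = 9.5; z_2 = 3; h_2 = 2.5; x_3 = 7.5; y_3 = 7; r_3 = 2.5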